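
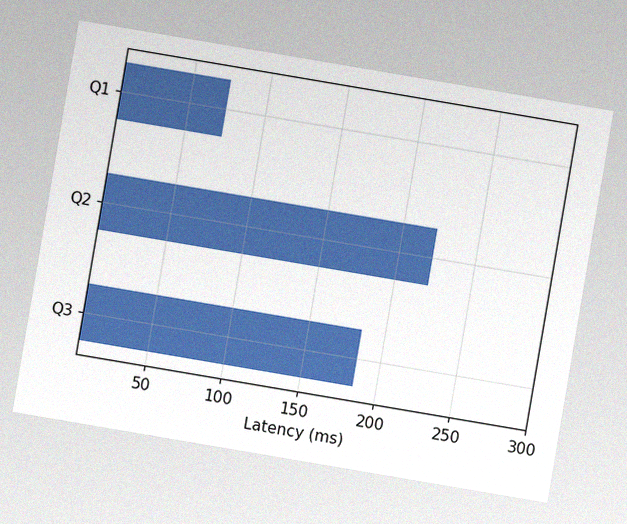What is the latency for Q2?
222ms

The chart is tilted about 10° clockwise, with some photo noise. Reading along the chart's x-axis, the Q2 bar reaches 222ms.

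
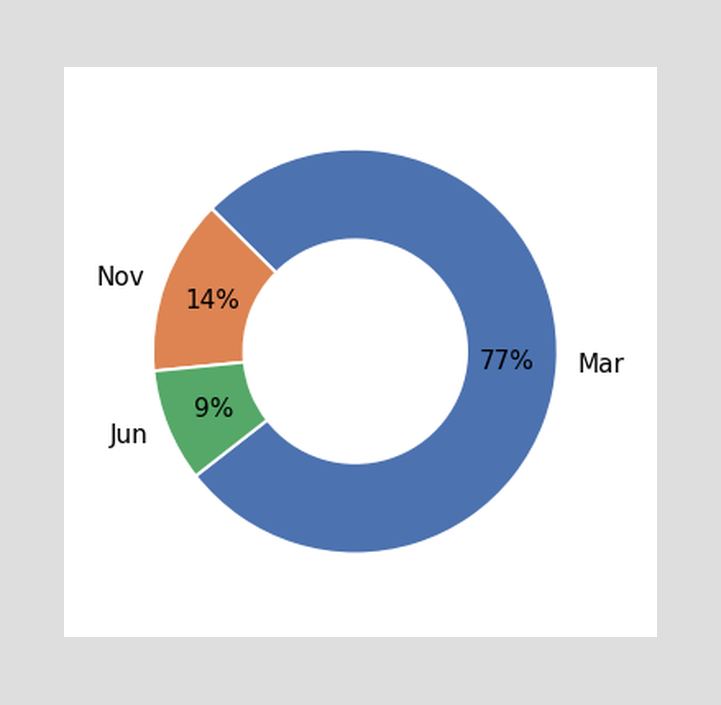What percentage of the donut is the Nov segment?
The Nov segment takes up 14% of the ring.

14%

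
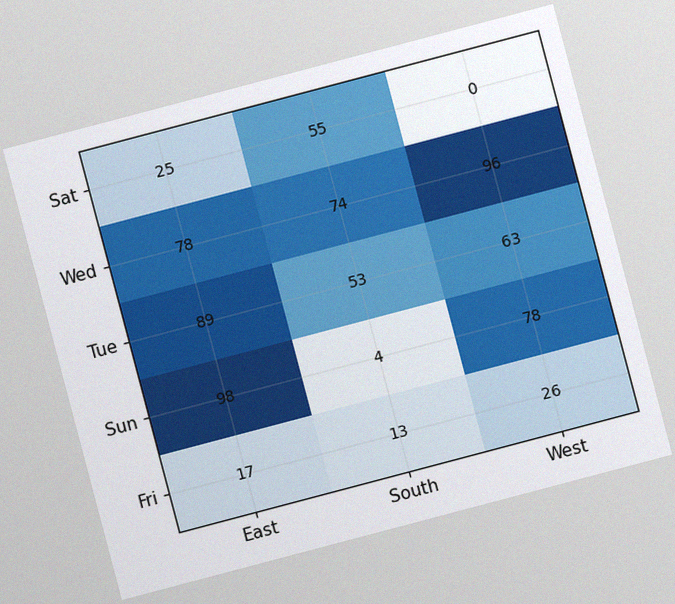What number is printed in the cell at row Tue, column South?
53

The chart is tilted about 15° counter-clockwise, with some photo noise. The (Tue, South) cell reads 53.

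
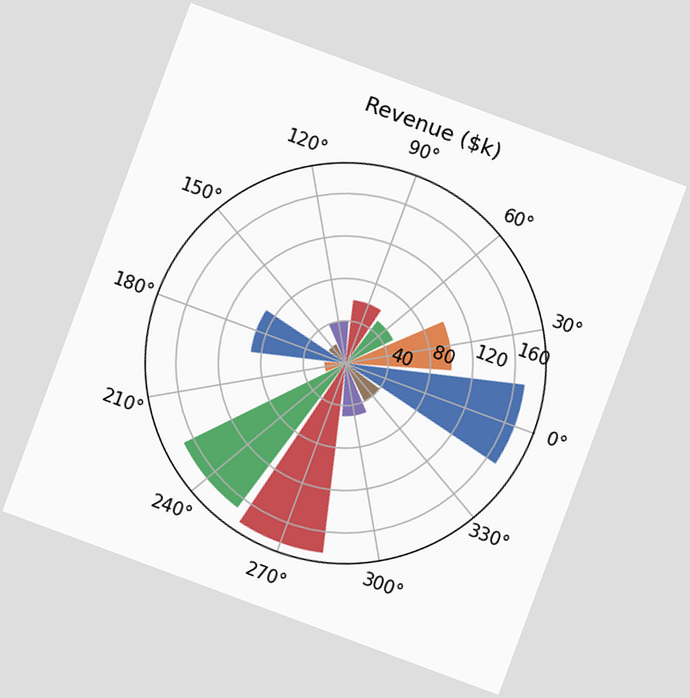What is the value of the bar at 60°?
$50k

The chart is tilted about 20° clockwise. The bar at 60° reaches $50k on the radial axis.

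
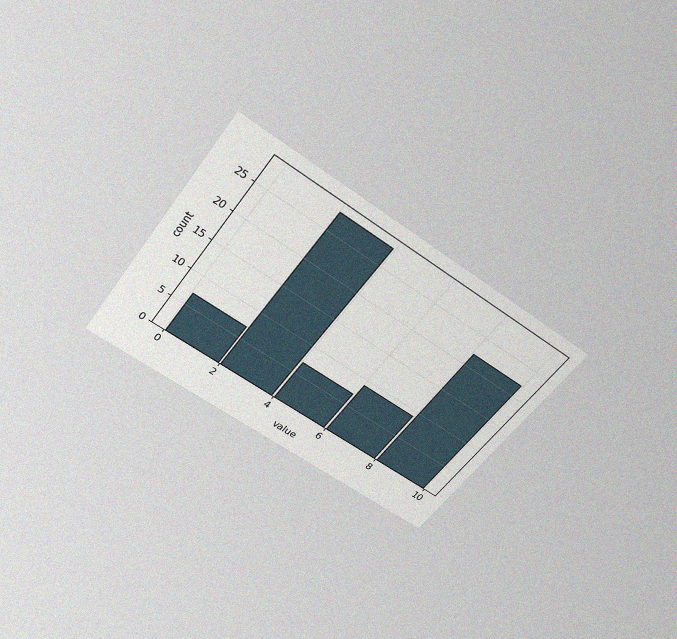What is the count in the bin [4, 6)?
7

The chart is tilted about 36° clockwise and viewed slightly from above, with some photo noise. The [4, 6) bin has height 7.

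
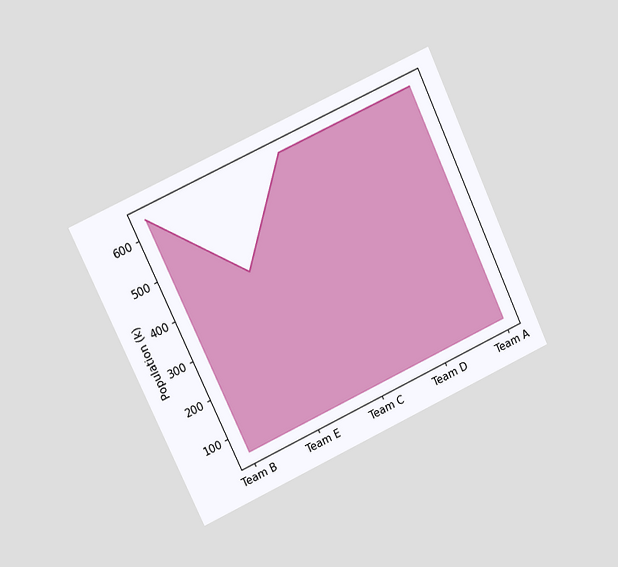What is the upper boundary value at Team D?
The chart is tilted about 25° counter-clockwise and viewed at a slight angle. At Team D the upper boundary is at 636k.

636k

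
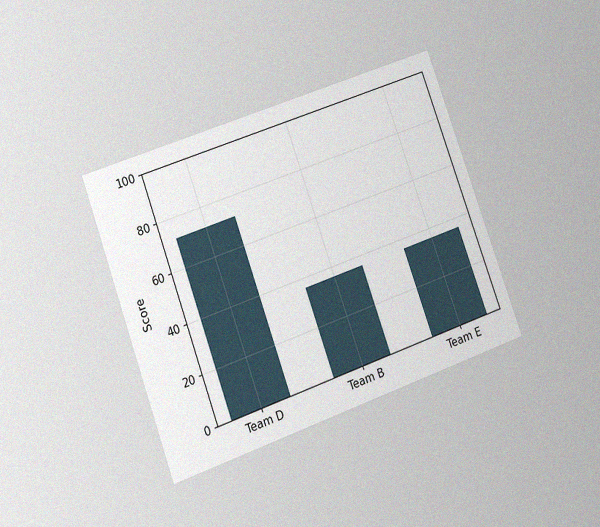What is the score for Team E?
36

The chart is tilted about 20° counter-clockwise and viewed at a slight angle, with some photo noise. Reading along the chart's y-axis, the Team E bar reaches 36.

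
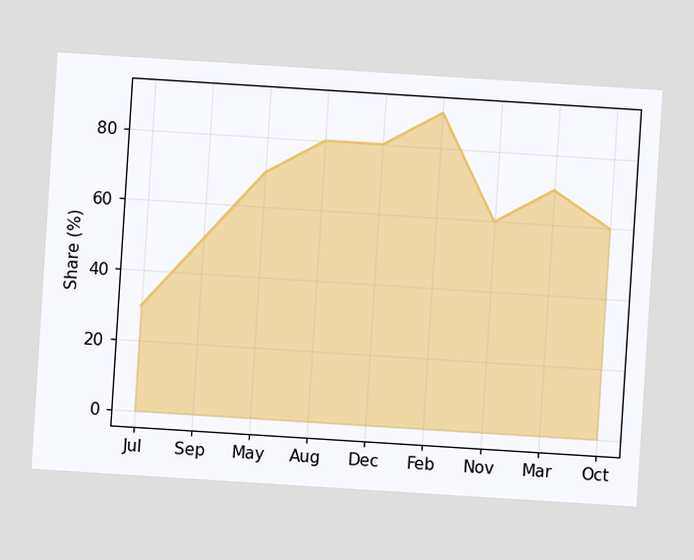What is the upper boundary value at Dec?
80%

The chart is tilted about 4° clockwise. At Dec the upper boundary is at 80%.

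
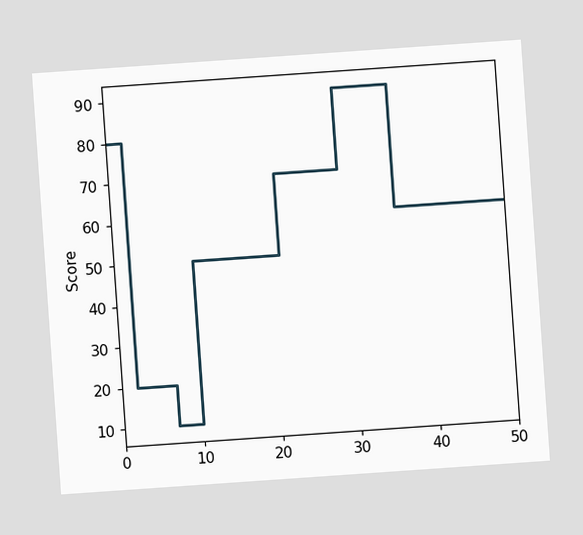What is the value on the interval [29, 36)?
The chart is tilted about 4° counter-clockwise. On [29, 36) the step sits at 90.

90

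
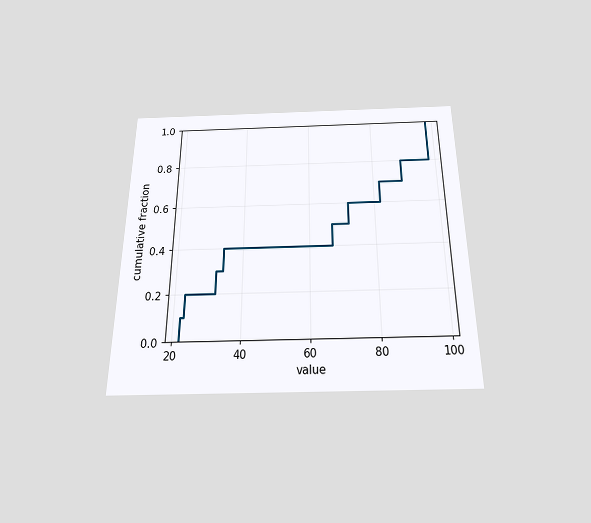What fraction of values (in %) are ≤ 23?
The chart is viewed slightly from below. At x=23 the ECDF step is at 20%.

20%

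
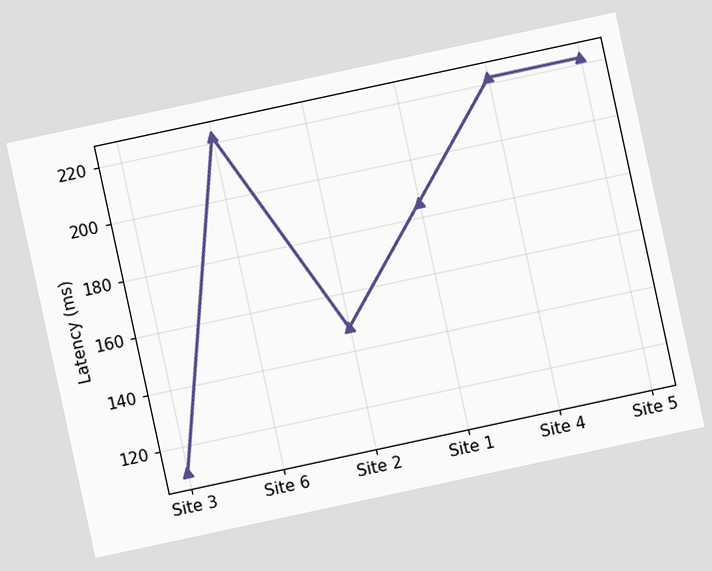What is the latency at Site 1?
185ms

The chart is tilted about 12° counter-clockwise. At Site 1, the line is at 185ms.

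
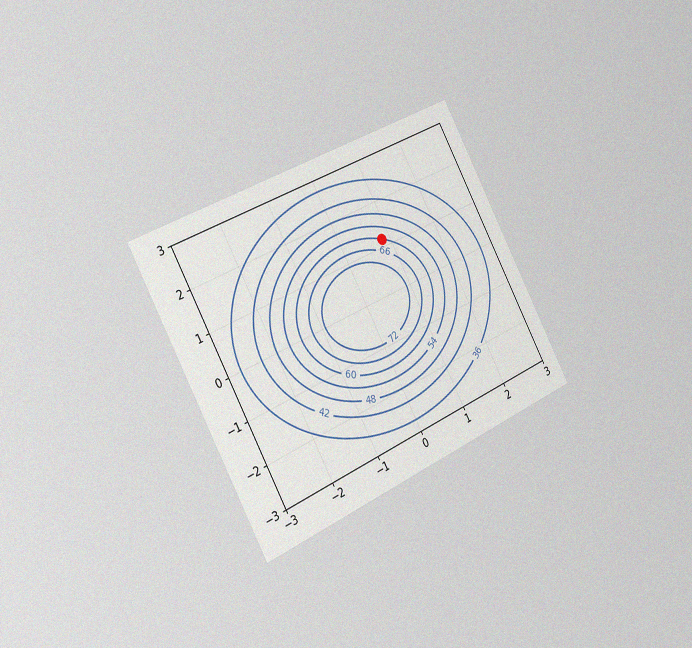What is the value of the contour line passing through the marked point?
The chart is tilted about 28° counter-clockwise and viewed slightly from the left, with some photo noise. The marked point sits on the contour labelled 60.

60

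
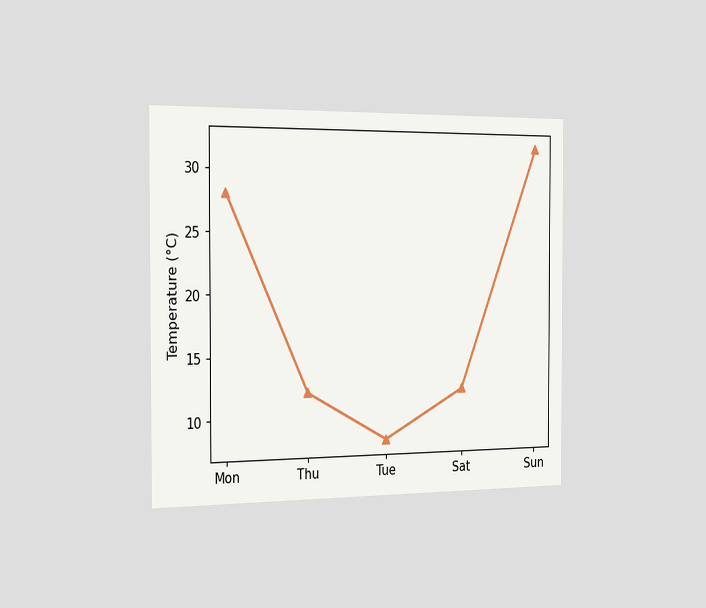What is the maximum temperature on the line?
The chart is viewed slightly from the left. The highest point is at Sun, and reading across to the y-axis gives 32°C.

32°C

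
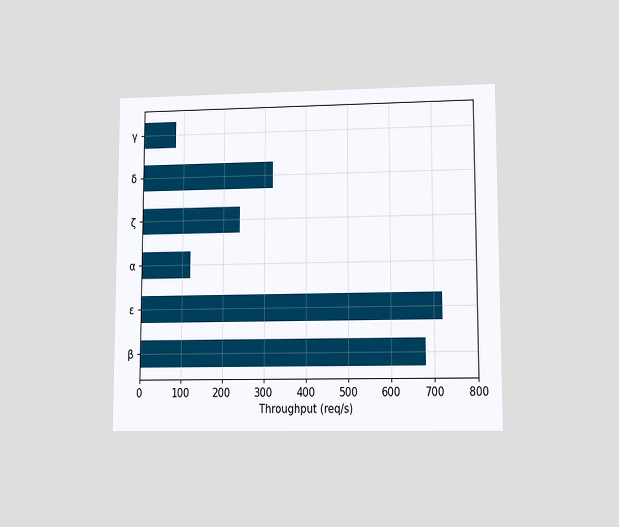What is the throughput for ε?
720req/s

The chart is viewed at a slight angle. Reading along the chart's x-axis, the ε bar reaches 720req/s.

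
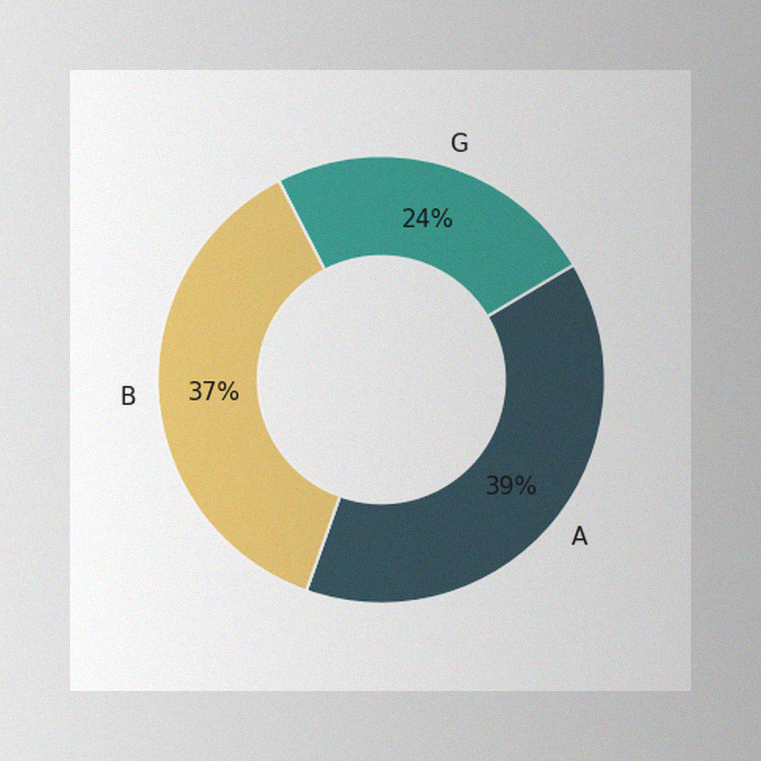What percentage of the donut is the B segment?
37%

The image has some photo noise and uneven lighting. The B segment takes up 37% of the ring.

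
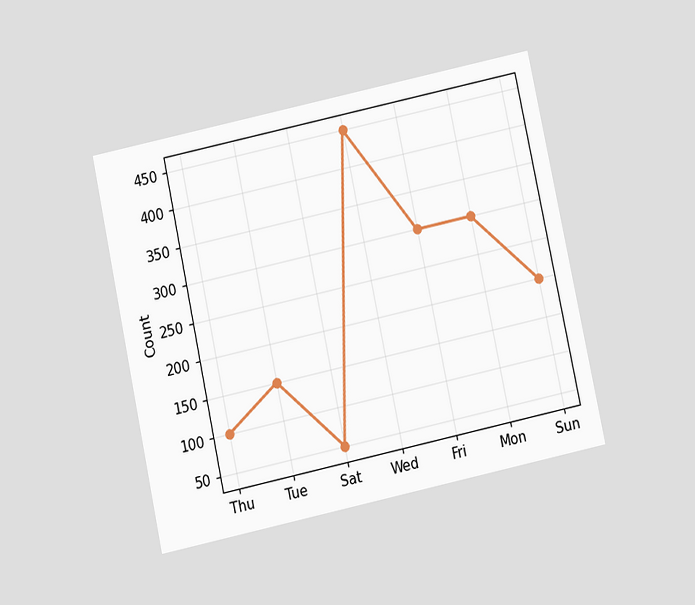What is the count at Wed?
450

The chart is tilted about 12° counter-clockwise and viewed slightly from below. At Wed, the line is at 450.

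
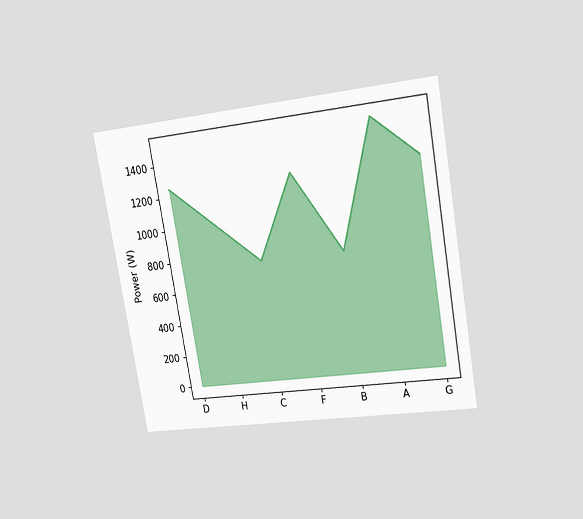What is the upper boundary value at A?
The chart is tilted about 10° counter-clockwise and viewed at a slight angle. At A the upper boundary is at 1500W.

1500W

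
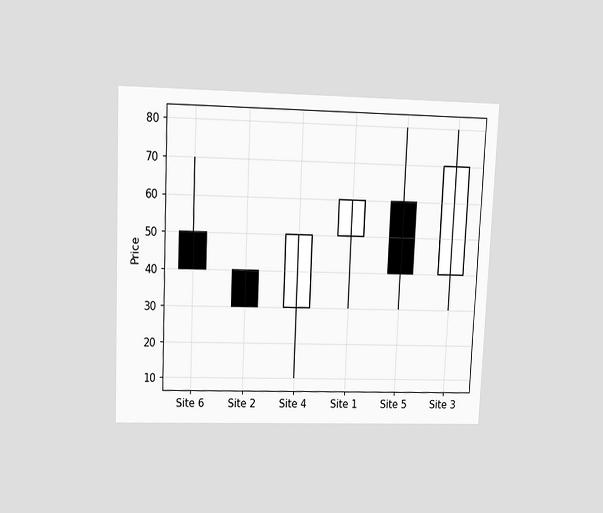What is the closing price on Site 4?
The chart is tilted about 3° clockwise and viewed slightly from above. The Site 4 candle closes at 50.

50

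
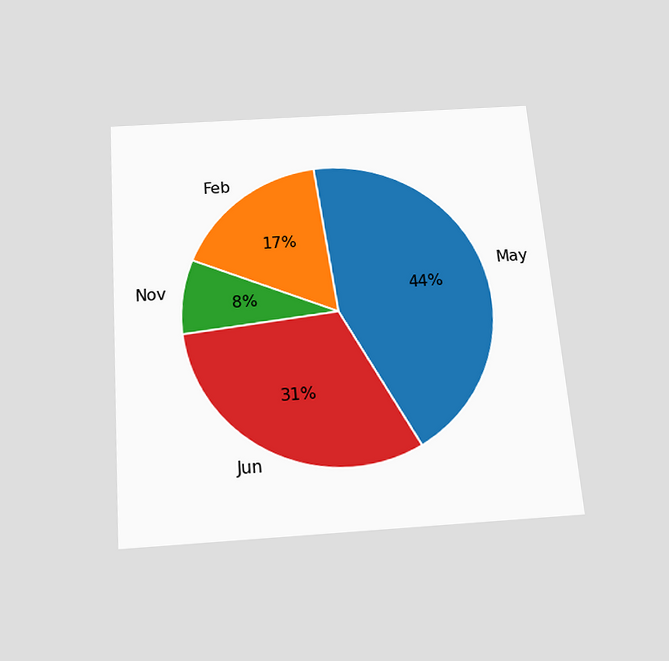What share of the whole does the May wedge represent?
The chart is tilted about 5° counter-clockwise and viewed slightly from below. The May slice takes up 44% of the pie.

44%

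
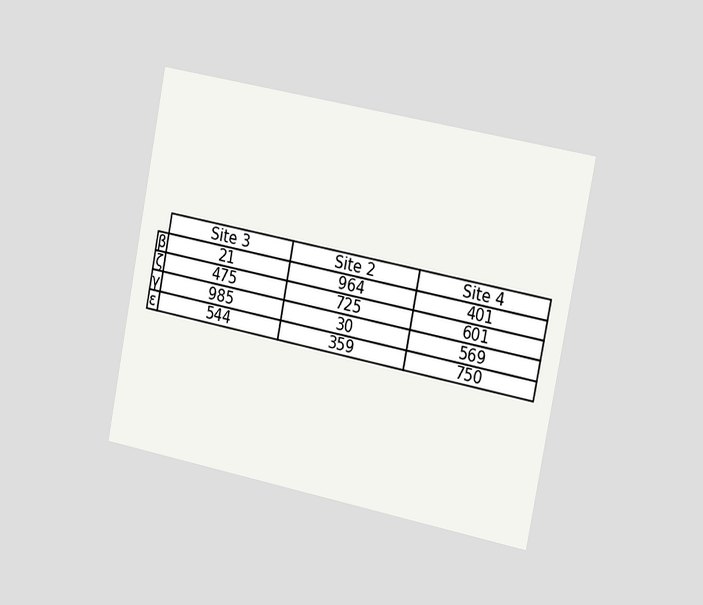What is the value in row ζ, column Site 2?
The chart is tilted about 11° clockwise and viewed slightly from the right. The (ζ, Site 2) cell reads 725.

725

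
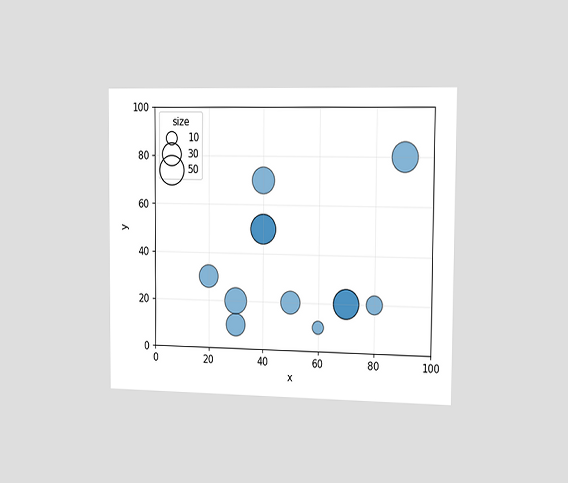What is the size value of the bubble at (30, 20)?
40

The chart is viewed slightly from the right. Matching the bubble at (30, 20) against the size legend gives 40.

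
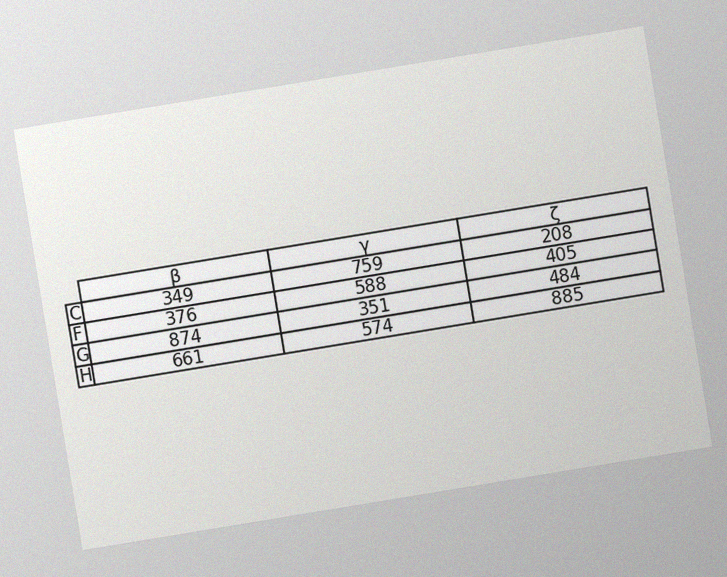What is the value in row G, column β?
The chart is tilted about 9° counter-clockwise, with some photo noise. The (G, β) cell reads 874.

874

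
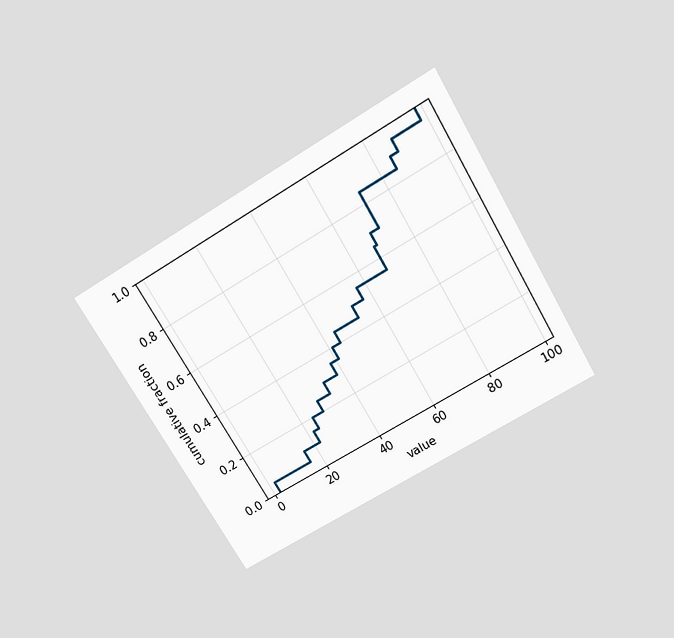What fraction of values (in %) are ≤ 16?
10%

The chart is tilted about 31° counter-clockwise and viewed slightly from above. At x=16 the ECDF step is at 10%.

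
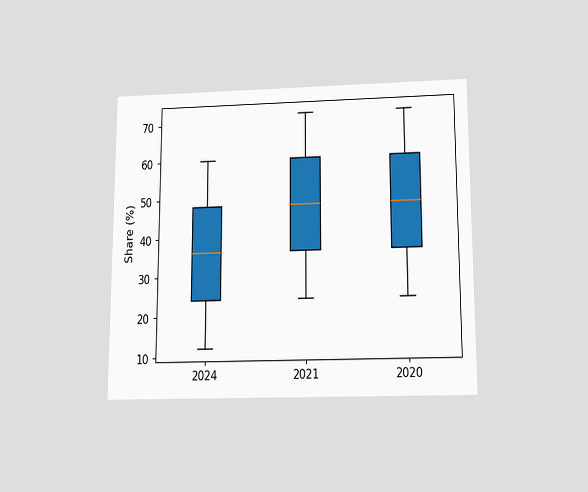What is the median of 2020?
The chart is viewed slightly from below. The median line in the 2020 box sits at 48%.

48%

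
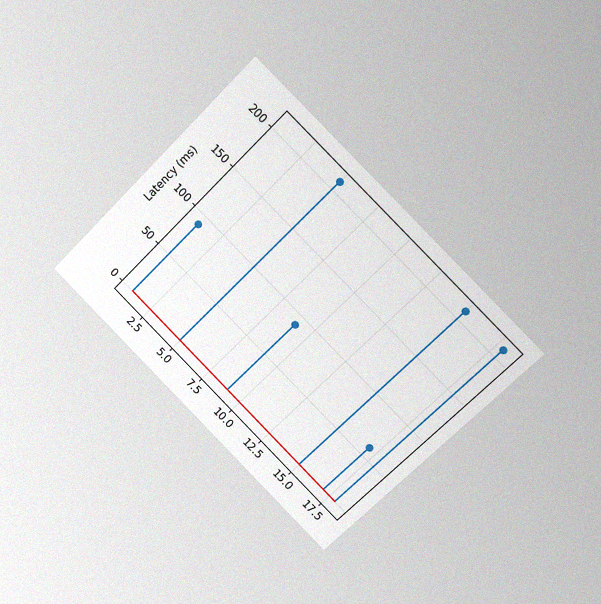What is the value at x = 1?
The chart is tilted about 45° clockwise and viewed at a slight angle, with some photo noise. The stem at x=1 reaches 90ms.

90ms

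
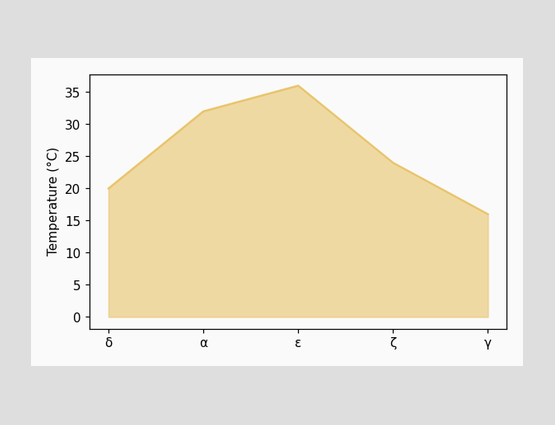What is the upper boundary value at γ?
16°C

At γ the upper boundary is at 16°C.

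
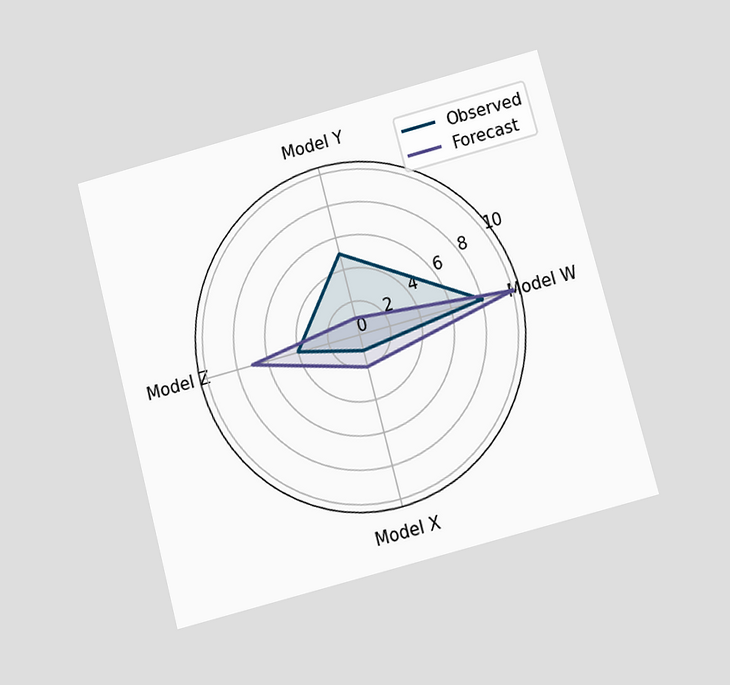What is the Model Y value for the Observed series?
The chart is tilted about 15° counter-clockwise and viewed at a slight angle. On the Model Y axis, Observed reaches 5.

5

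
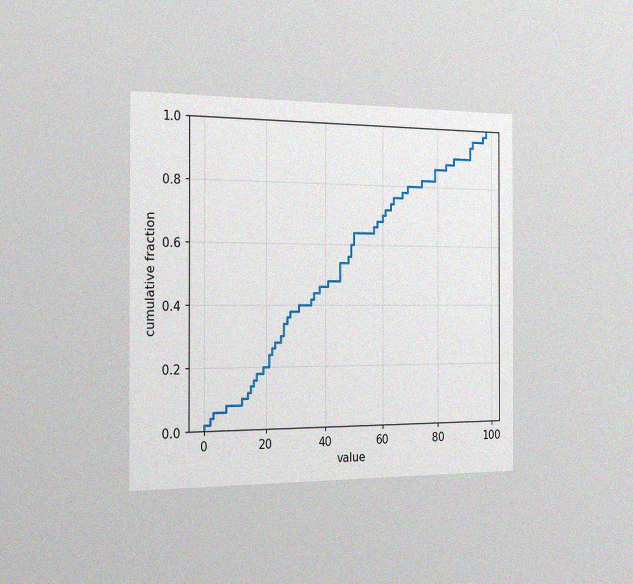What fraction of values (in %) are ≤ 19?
The chart is viewed slightly from the left, with some photo noise. At x=19 the ECDF step is at 20%.

20%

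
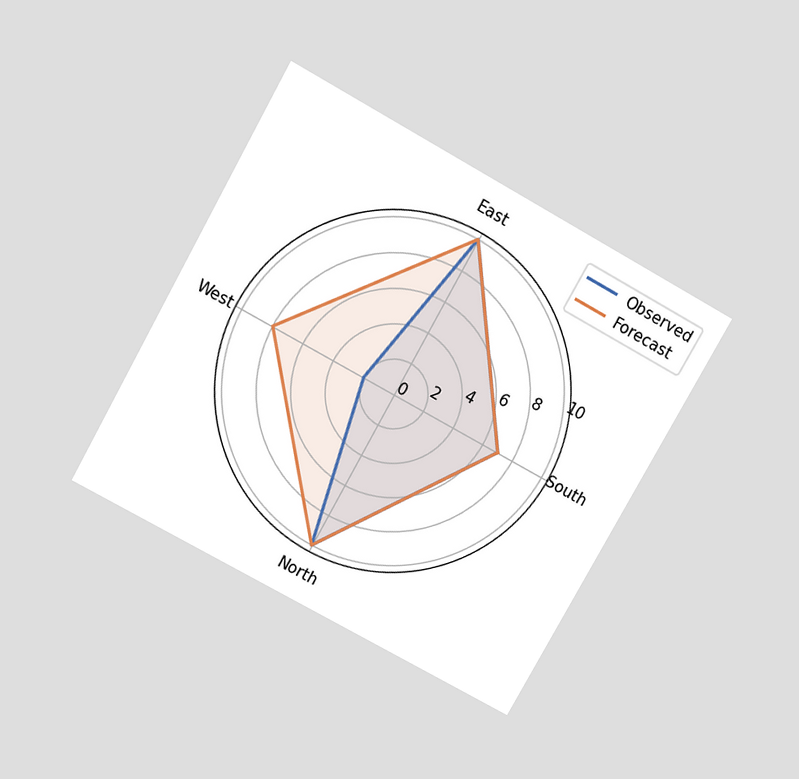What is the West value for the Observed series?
The chart is tilted about 29° clockwise and viewed slightly from above. On the West axis, Observed reaches 2.

2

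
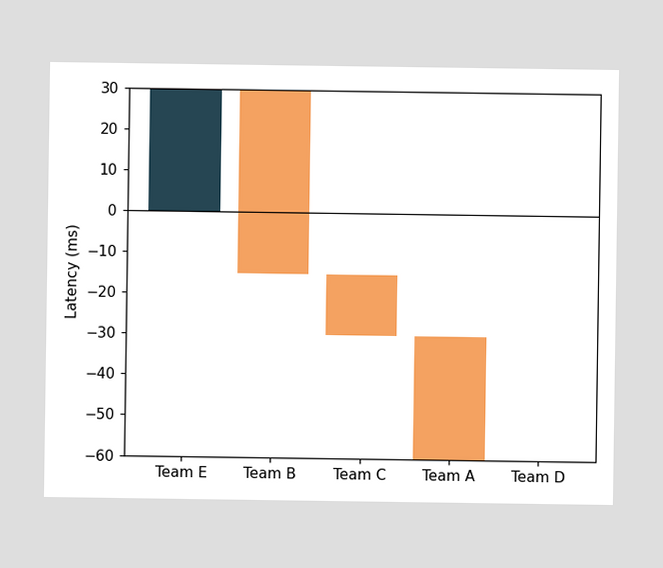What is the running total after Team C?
-30ms

After Team C the running total reaches -30ms.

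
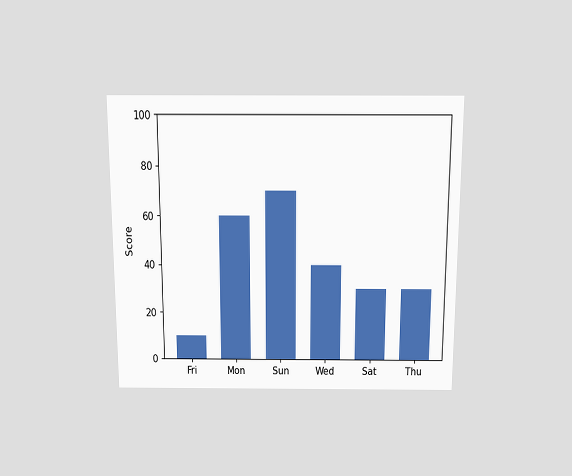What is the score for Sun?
70

The chart is viewed slightly from above. Reading along the chart's y-axis, the Sun bar reaches 70.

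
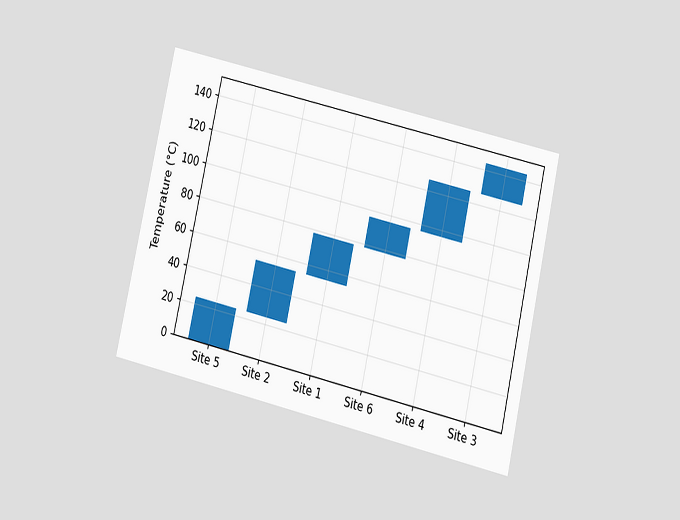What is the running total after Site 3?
144°C

The chart is tilted about 13° clockwise and viewed at a slight angle. After Site 3 the running total reaches 144°C.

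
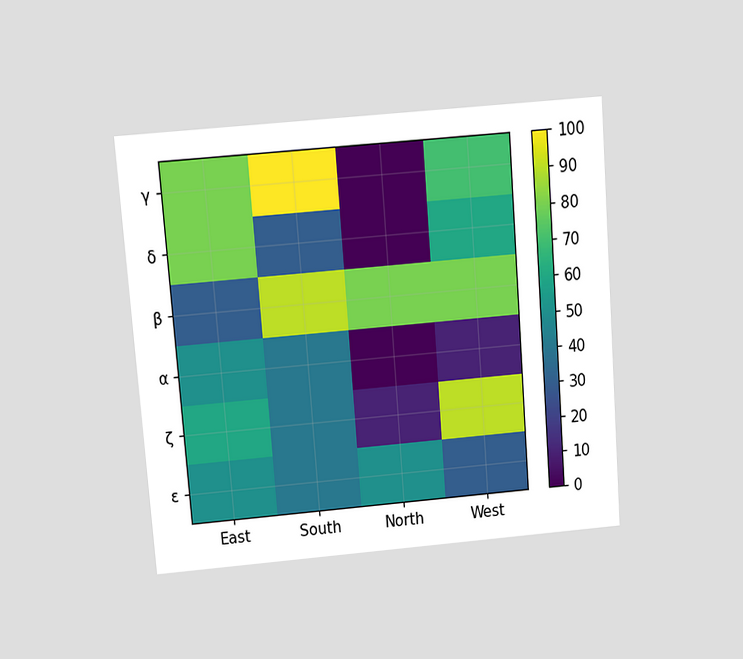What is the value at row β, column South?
The chart is tilted about 4° counter-clockwise and viewed at a slight angle. Matching cell (β, South) against the colorbar gives 90.

90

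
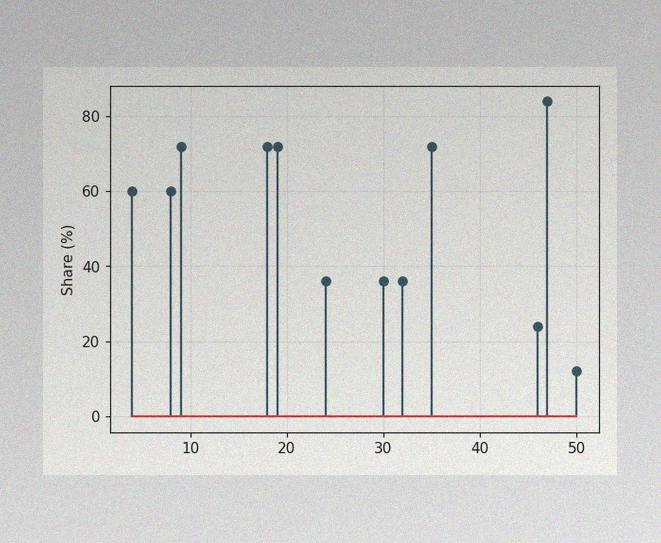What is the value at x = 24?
36%

The image has some photo noise and uneven lighting. The stem at x=24 reaches 36%.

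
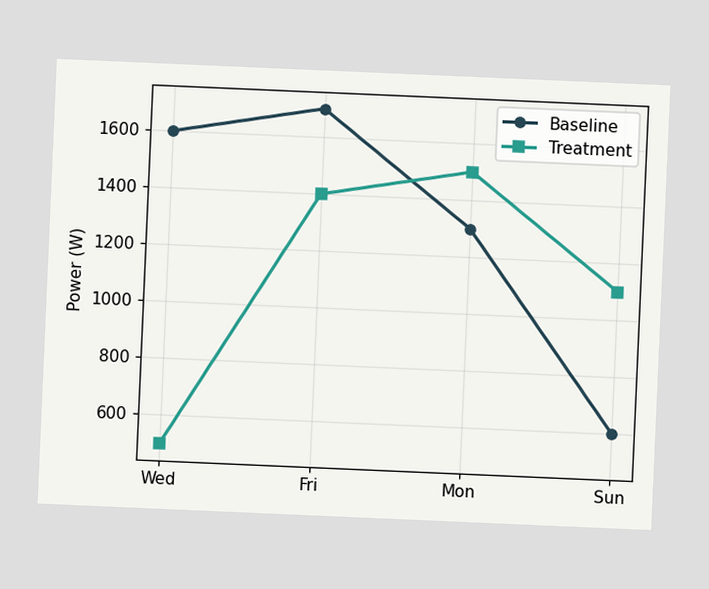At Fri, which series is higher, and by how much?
Baseline, by 300W

The chart is tilted about 2° clockwise. At Fri, Baseline sits above the other line by 300W.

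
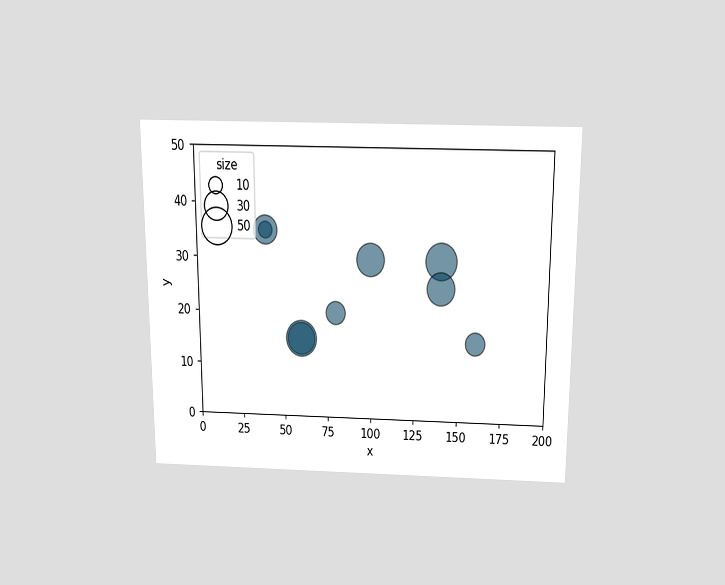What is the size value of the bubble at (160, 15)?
20

The chart is viewed slightly from above. Matching the bubble at (160, 15) against the size legend gives 20.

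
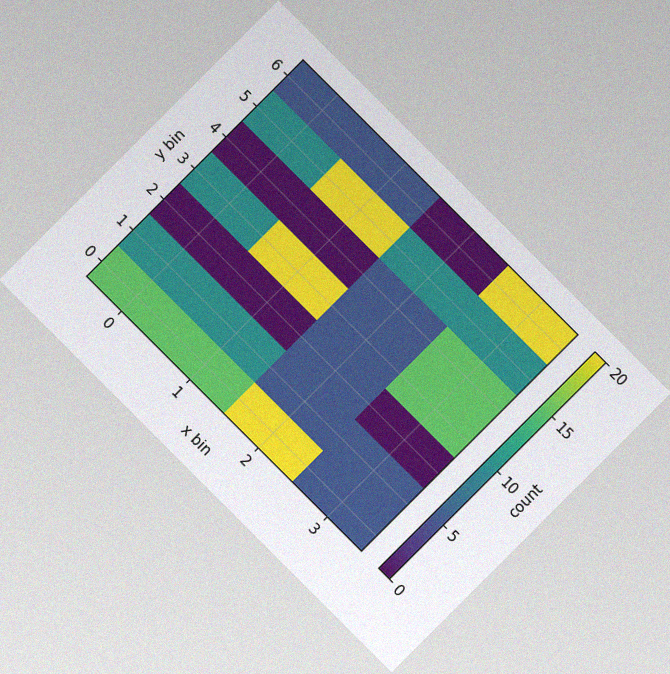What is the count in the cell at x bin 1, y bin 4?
The chart is tilted about 45° clockwise, with some photo noise. Matching the cell (1, 4) against the colorbar gives 0.

0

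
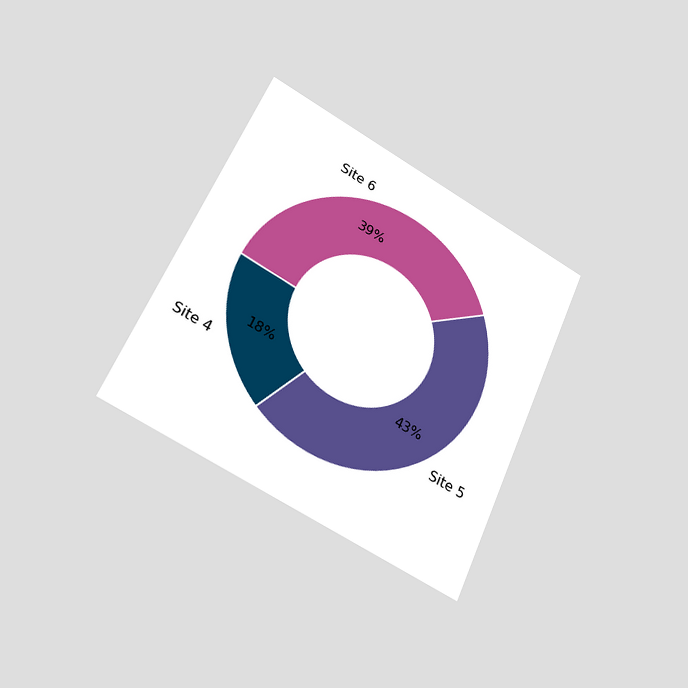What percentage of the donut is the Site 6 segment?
The chart is tilted about 24° clockwise and viewed slightly from the left. The Site 6 segment takes up 39% of the ring.

39%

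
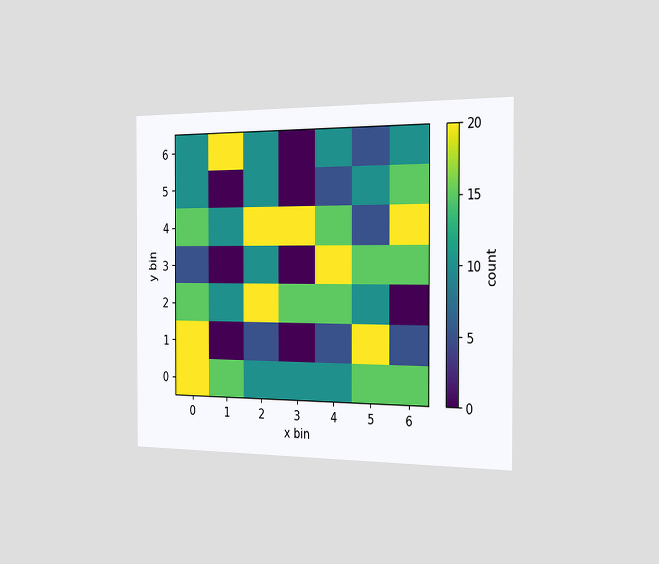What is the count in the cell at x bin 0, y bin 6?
The chart is viewed slightly from the right. Matching the cell (0, 6) against the colorbar gives 10.

10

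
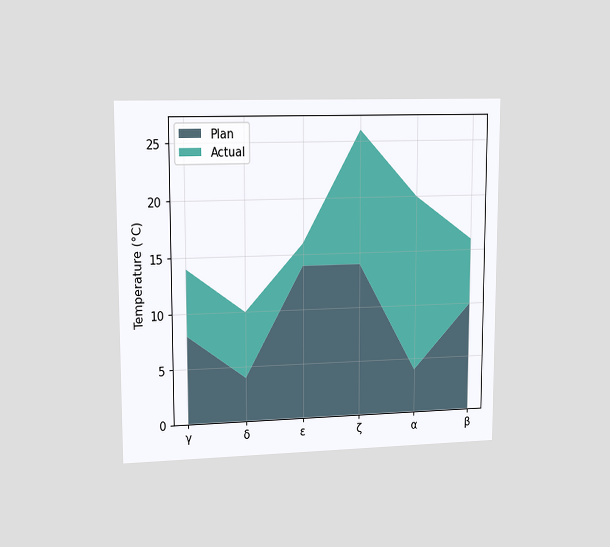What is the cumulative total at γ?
14°C

The chart is viewed slightly from the left. The stacked total at γ reaches 14°C.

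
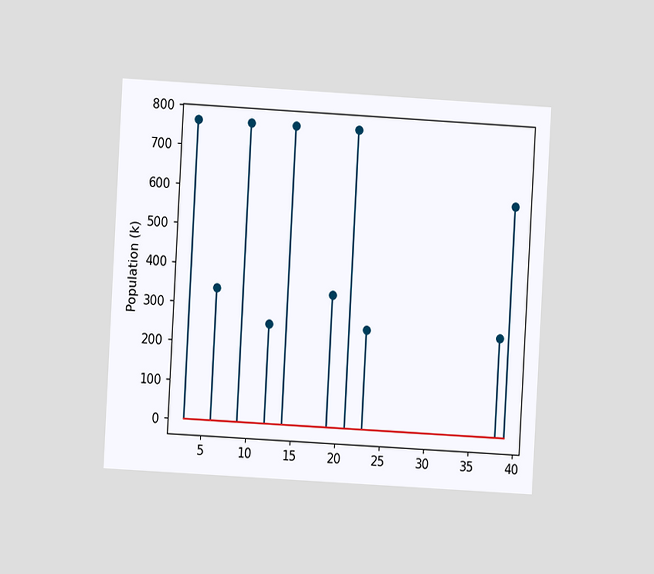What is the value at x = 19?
The chart is tilted about 3° clockwise and viewed at a slight angle. The stem at x=19 reaches 340k.

340k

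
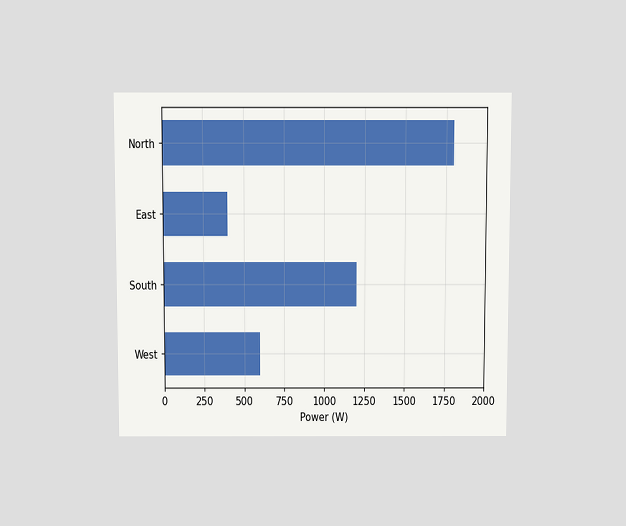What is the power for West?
The chart is viewed slightly from above. Reading along the chart's x-axis, the West bar reaches 600W.

600W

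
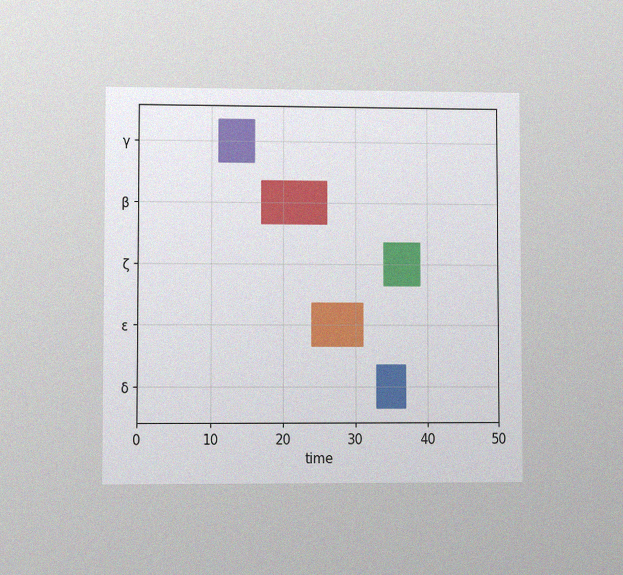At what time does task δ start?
33

The chart is viewed at a slight angle, with some photo noise. The δ bar begins at t=33.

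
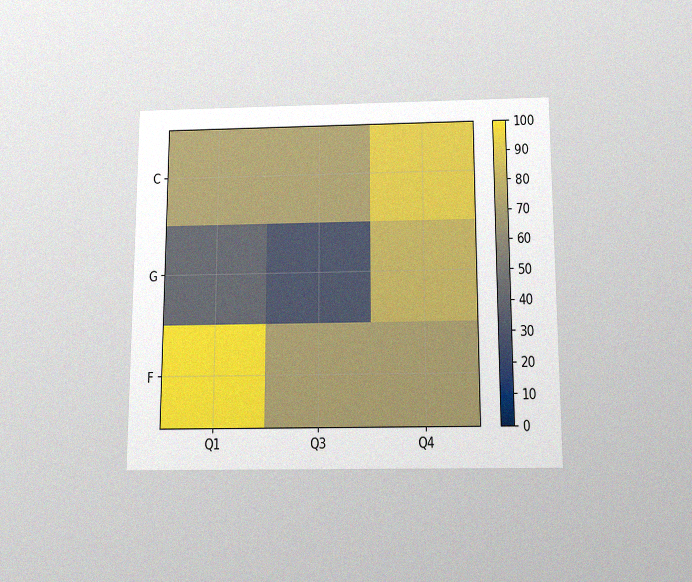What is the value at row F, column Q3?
The chart is viewed slightly from below, with some photo noise. Matching cell (F, Q3) against the colorbar gives 70.

70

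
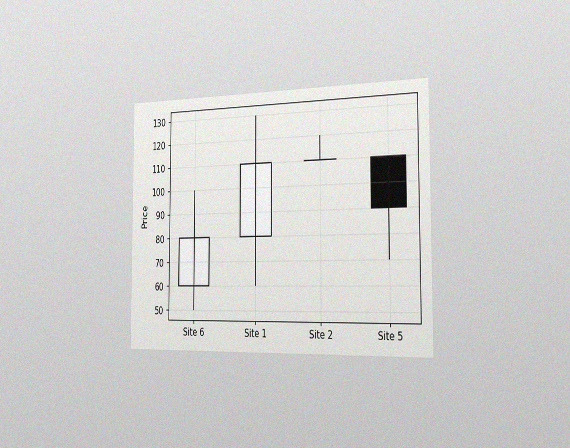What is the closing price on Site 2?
The chart is viewed slightly from the right, with some photo noise. The Site 2 candle closes at 110.

110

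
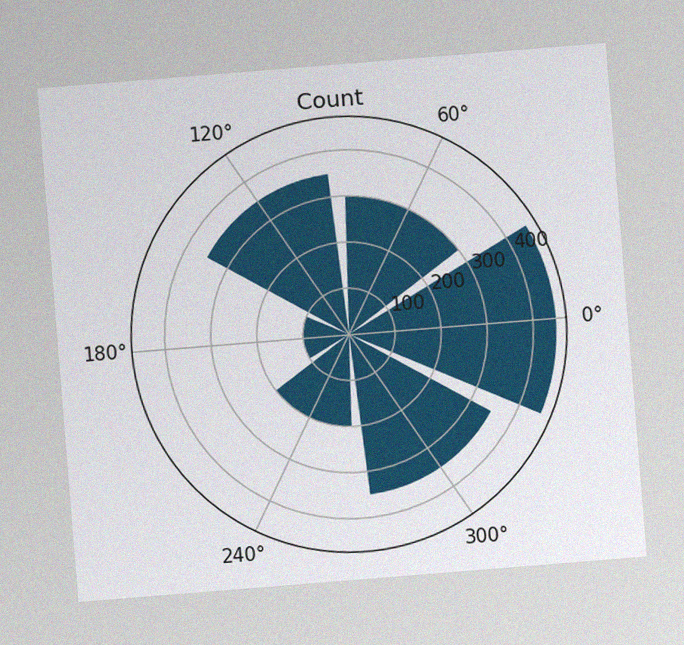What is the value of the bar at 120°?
350

The chart is tilted about 5° counter-clockwise, with some photo noise. The bar at 120° reaches 350 on the radial axis.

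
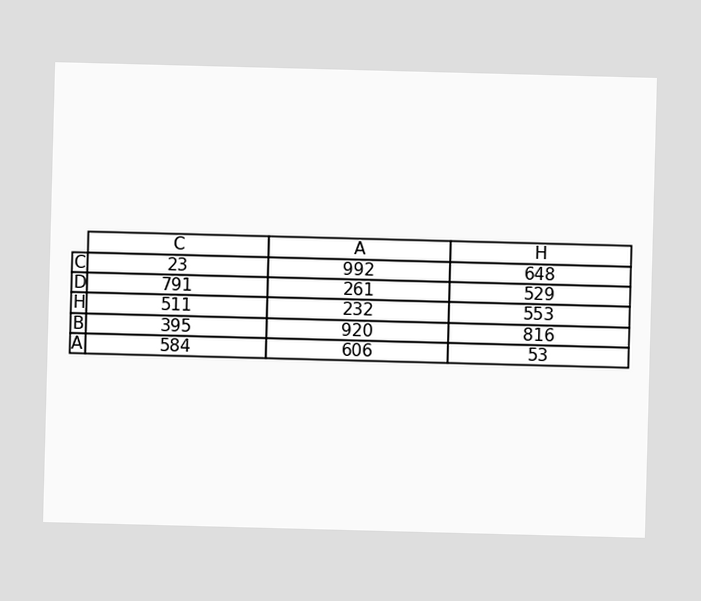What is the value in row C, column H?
648

The (C, H) cell reads 648.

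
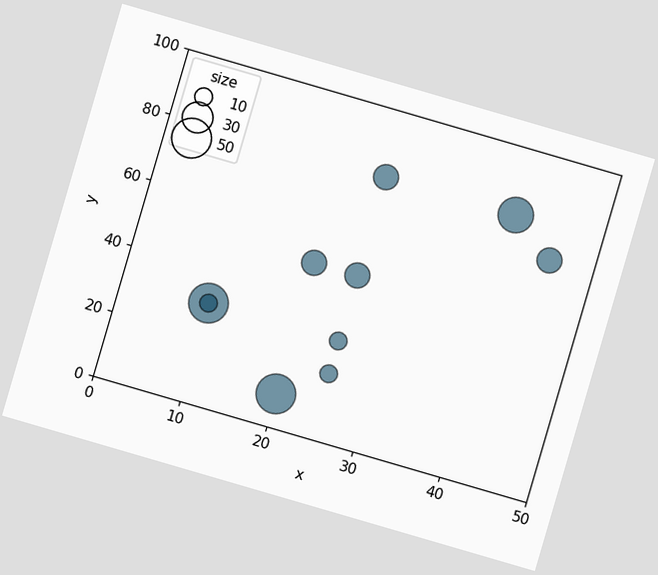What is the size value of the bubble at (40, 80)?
The chart is tilted about 16° clockwise. Matching the bubble at (40, 80) against the size legend gives 40.

40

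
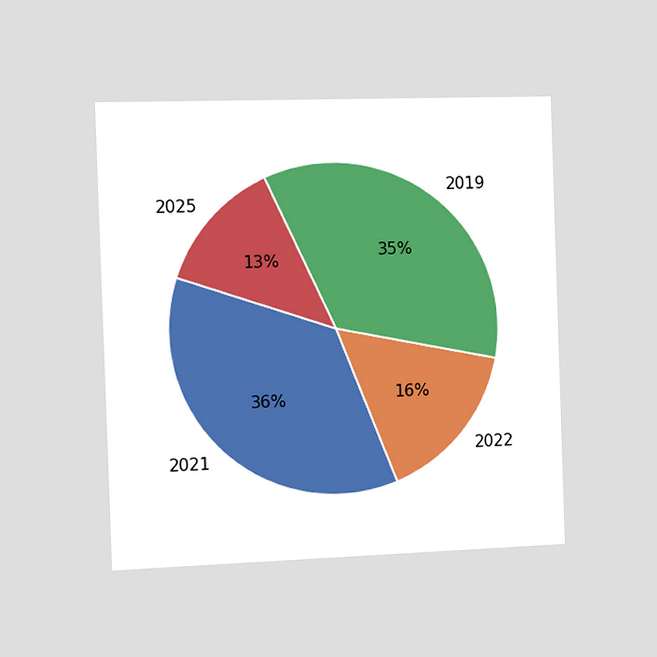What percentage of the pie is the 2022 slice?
16%

The chart is viewed slightly from the left. The 2022 slice takes up 16% of the pie.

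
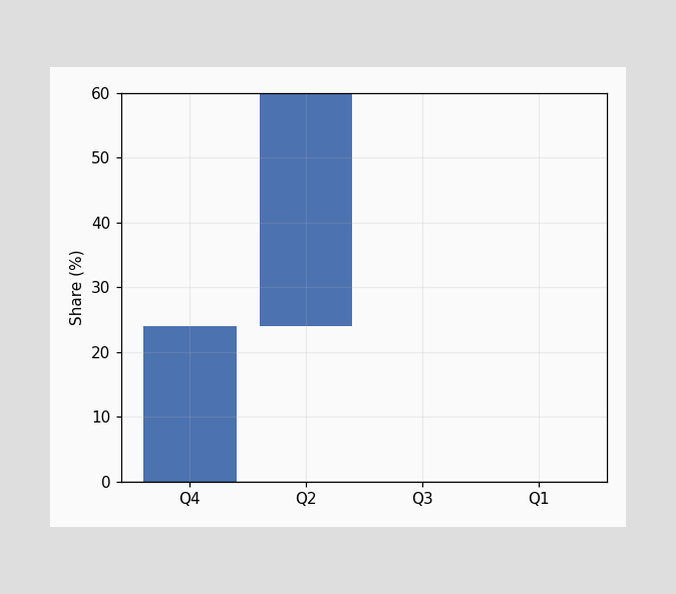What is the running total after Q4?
After Q4 the running total reaches 24%.

24%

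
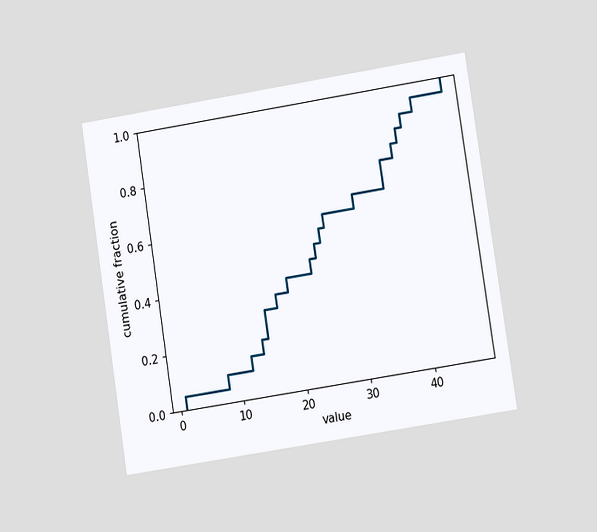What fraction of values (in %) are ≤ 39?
The chart is tilted about 9° counter-clockwise and viewed at a slight angle. At x=39 the ECDF step is at 85%.

85%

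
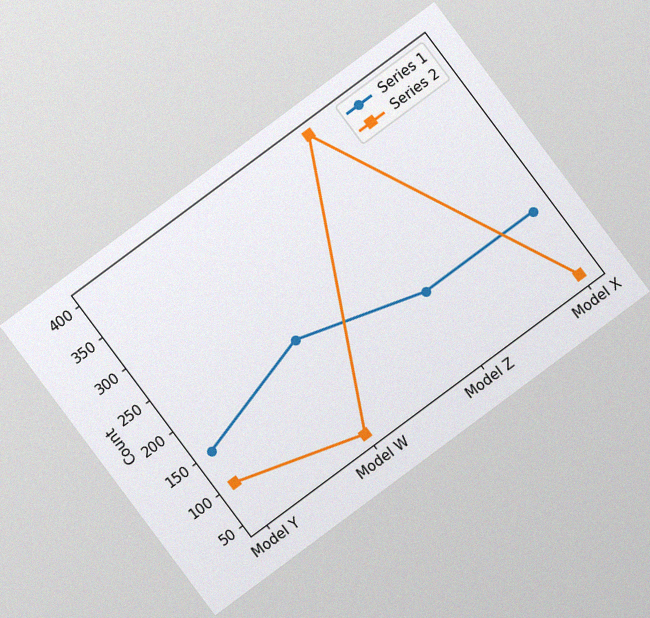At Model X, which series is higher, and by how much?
Series 1, by 100

The chart is tilted about 37° counter-clockwise, with some photo noise. At Model X, Series 1 sits above the other line by 100.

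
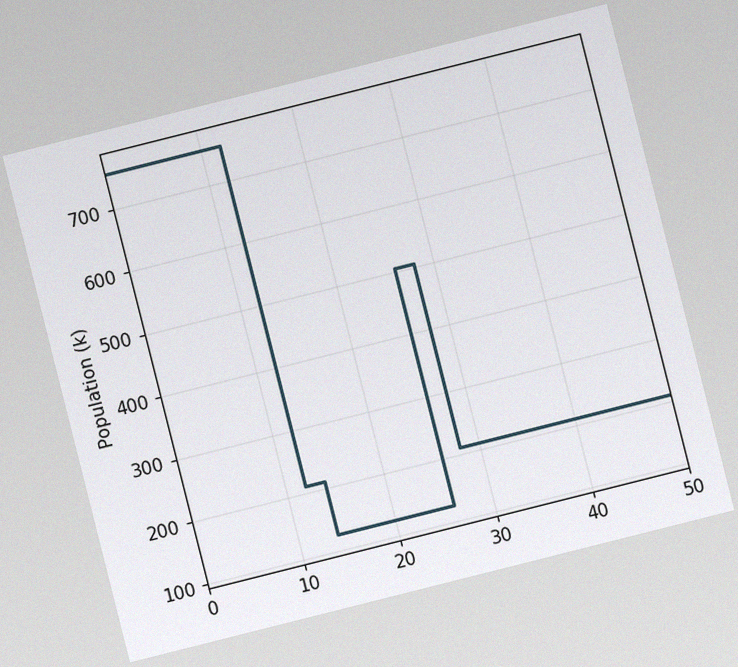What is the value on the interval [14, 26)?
126k

The chart is tilted about 14° counter-clockwise, with some photo noise. On [14, 26) the step sits at 126k.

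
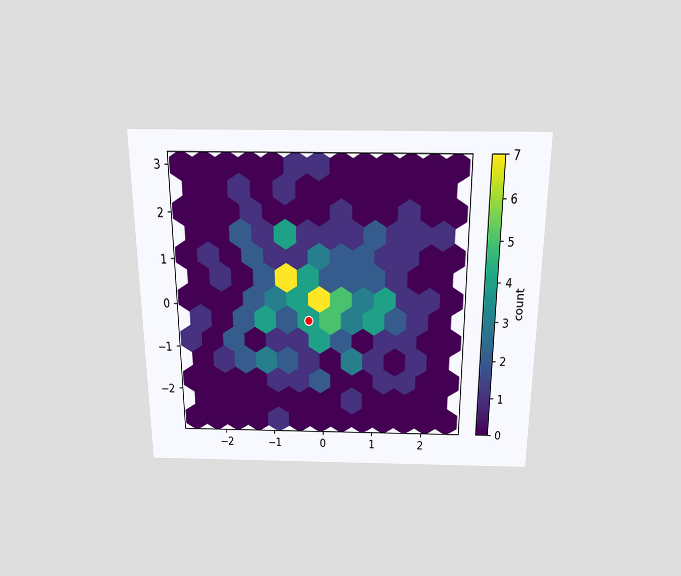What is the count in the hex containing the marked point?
The chart is viewed slightly from above. The marked hex reads 4 on the colorbar.

4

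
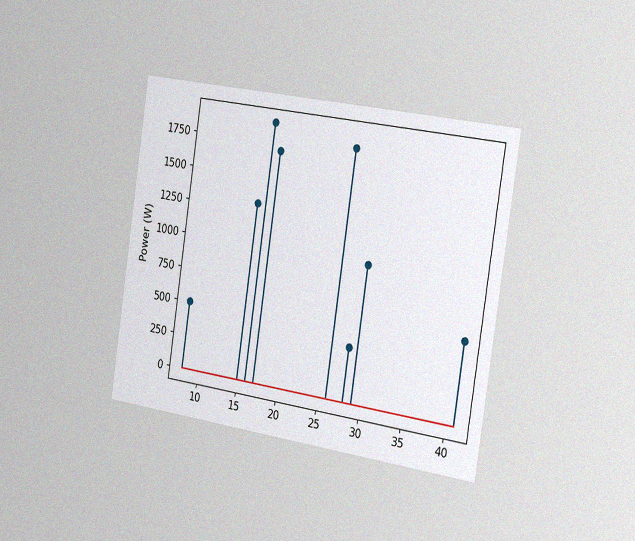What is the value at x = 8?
The chart is tilted about 8° clockwise and viewed slightly from the right, with some photo noise. The stem at x=8 reaches 500W.

500W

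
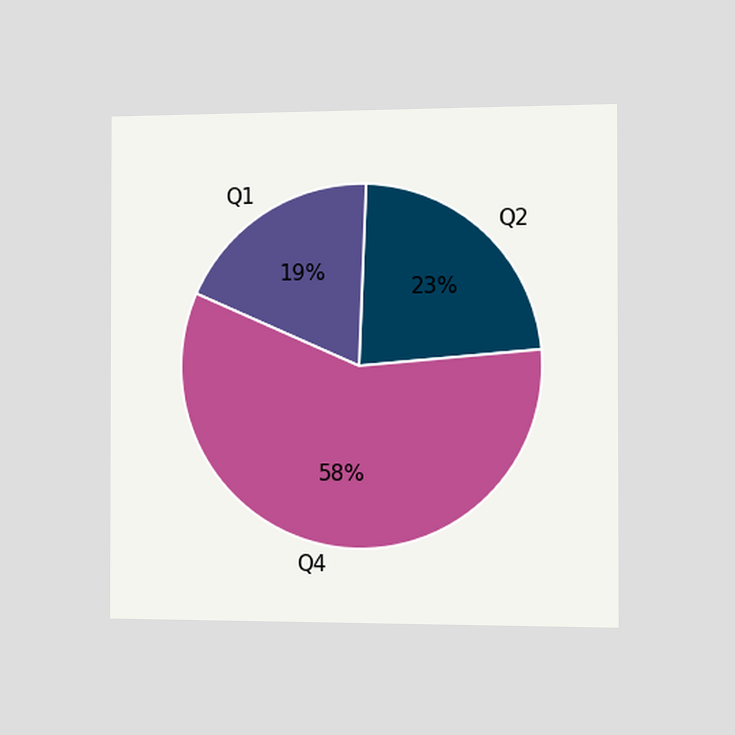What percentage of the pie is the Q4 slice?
58%

The chart is viewed slightly from the right. The Q4 slice takes up 58% of the pie.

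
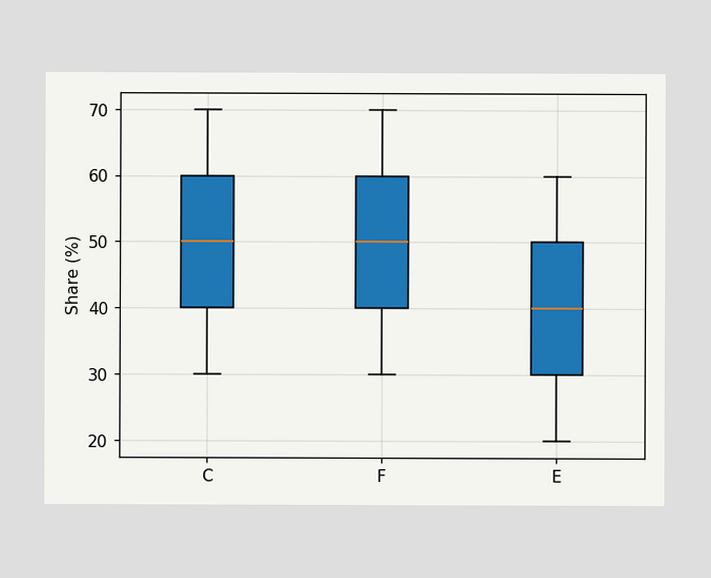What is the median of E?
40%

The median line in the E box sits at 40%.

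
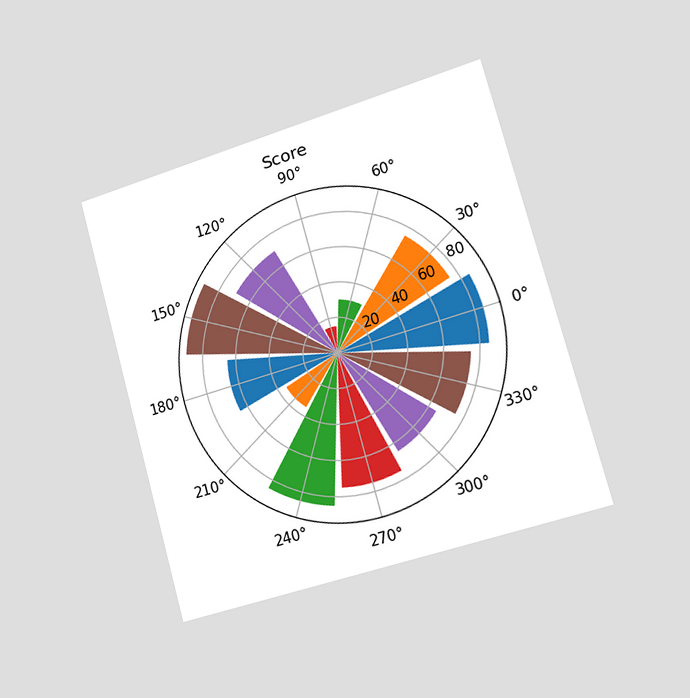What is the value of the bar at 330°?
75

The chart is tilted about 15° counter-clockwise and viewed slightly from the right. The bar at 330° reaches 75 on the radial axis.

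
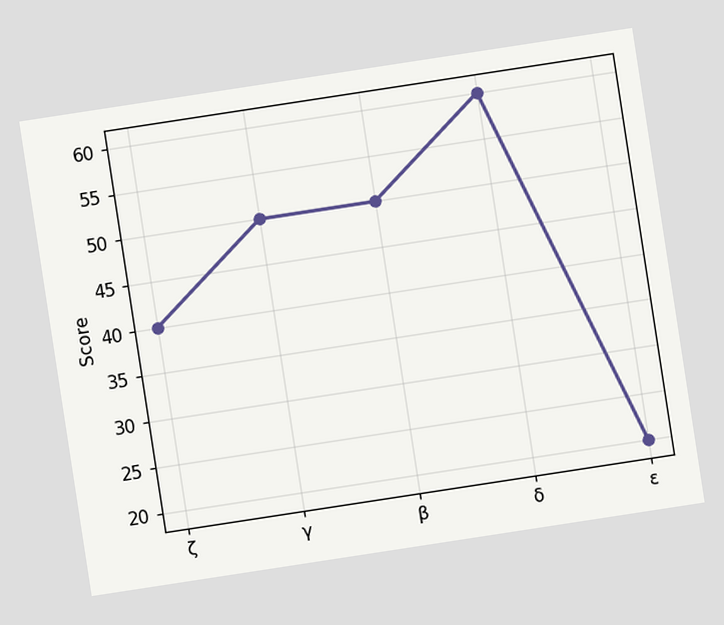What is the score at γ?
50

The chart is tilted about 9° counter-clockwise. At γ, the line is at 50.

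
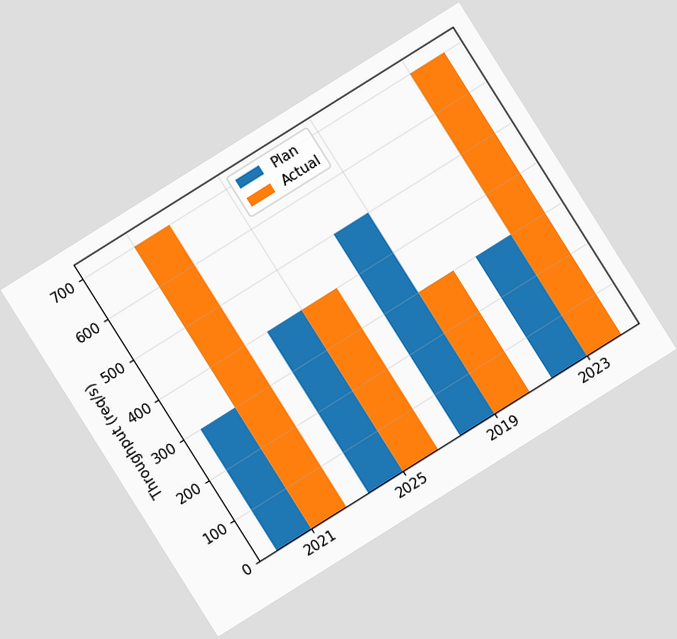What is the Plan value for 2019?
500req/s

The chart is tilted about 32° counter-clockwise. The Plan bar at 2019 reaches 500req/s on the y-axis.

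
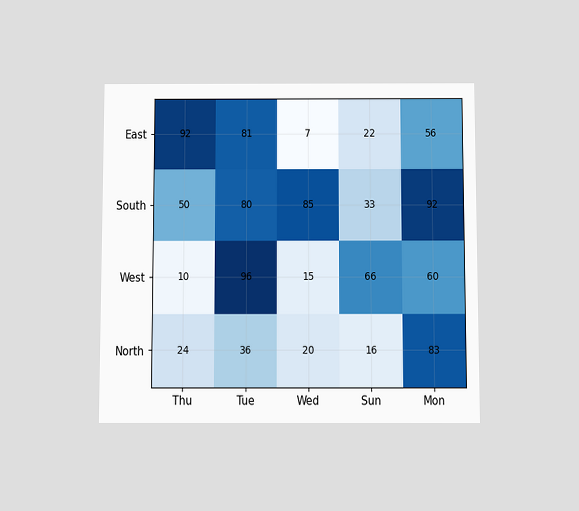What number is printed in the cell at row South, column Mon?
92

The chart is viewed slightly from below. The (South, Mon) cell reads 92.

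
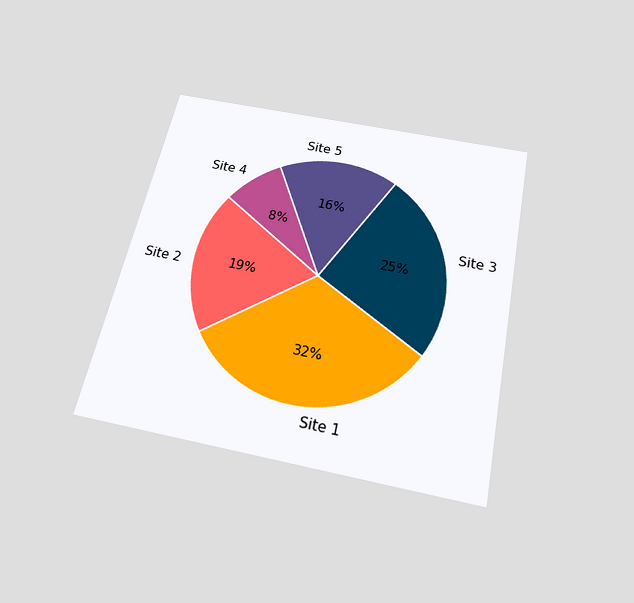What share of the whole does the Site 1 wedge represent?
The chart is tilted about 12° clockwise and viewed slightly from below. The Site 1 slice takes up 32% of the pie.

32%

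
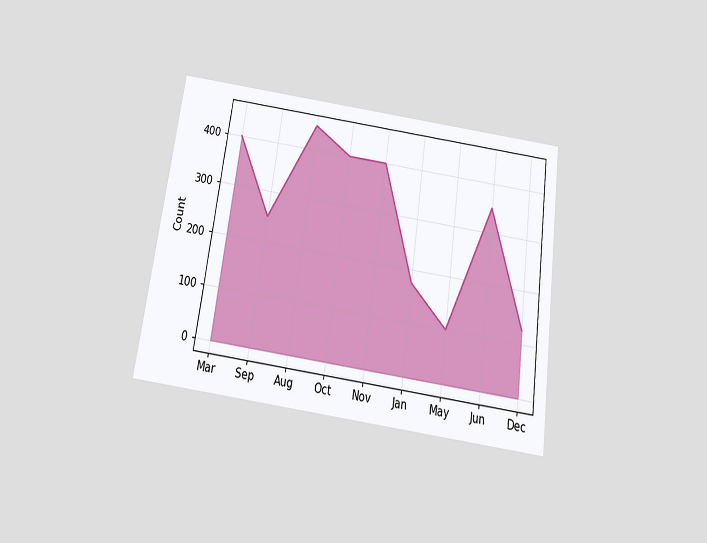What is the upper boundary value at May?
The chart is tilted about 8° clockwise and viewed slightly from below. At May the upper boundary is at 100.

100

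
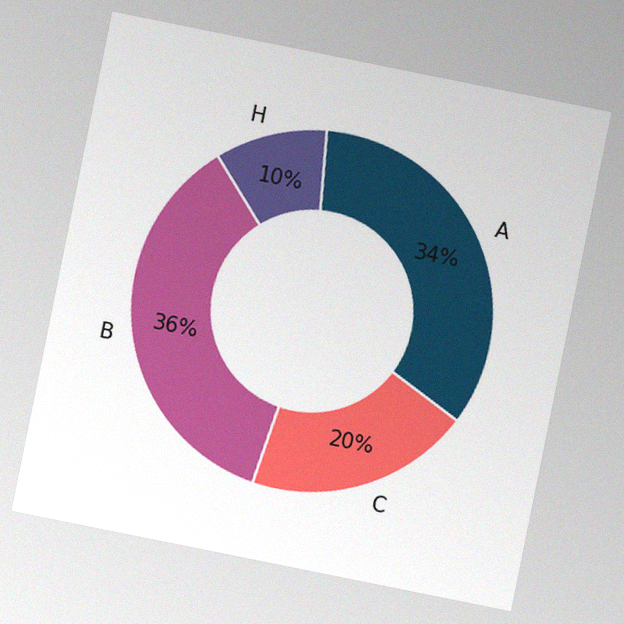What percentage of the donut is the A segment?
34%

The chart is tilted about 11° clockwise, with some photo noise. The A segment takes up 34% of the ring.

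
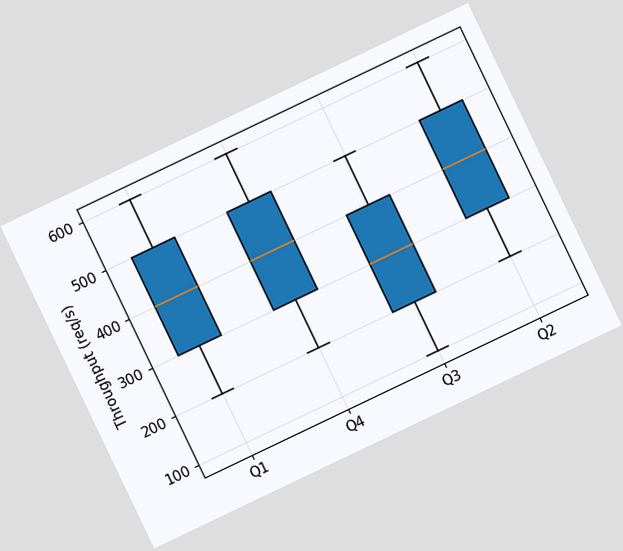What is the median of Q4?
400req/s

The chart is tilted about 26° counter-clockwise. The median line in the Q4 box sits at 400req/s.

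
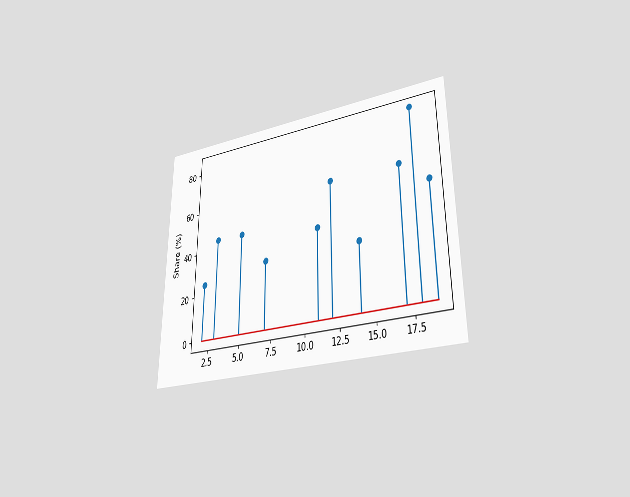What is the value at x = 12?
The chart is viewed at a slight angle. The stem at x=12 reaches 60%.

60%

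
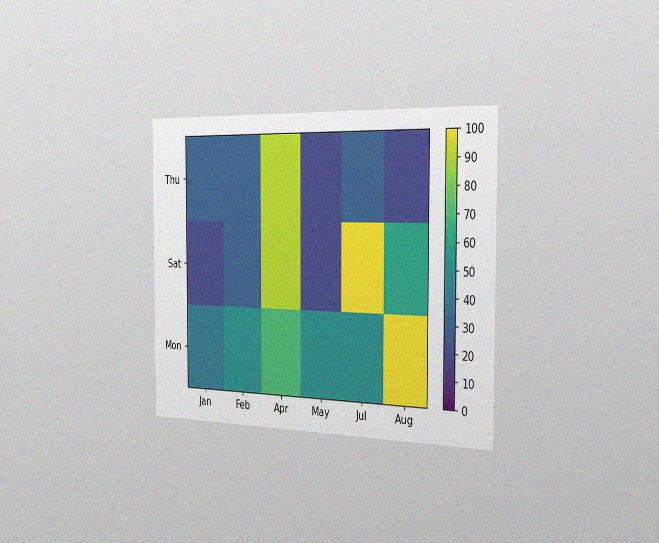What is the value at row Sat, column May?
The chart is viewed slightly from the right, with some photo noise. Matching cell (Sat, May) against the colorbar gives 20.

20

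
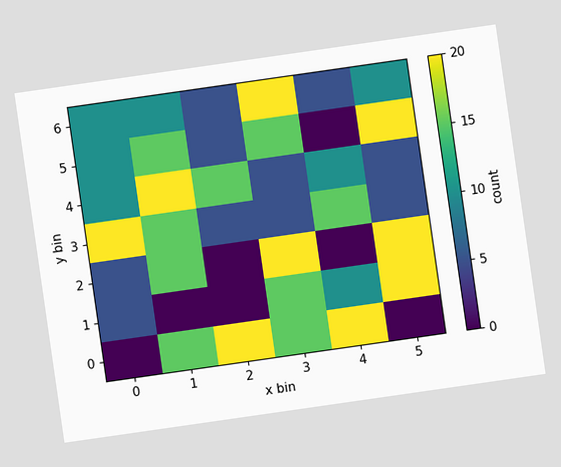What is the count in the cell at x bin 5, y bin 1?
20

The chart is tilted about 8° counter-clockwise. Matching the cell (5, 1) against the colorbar gives 20.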